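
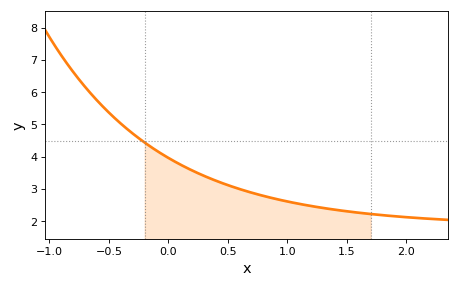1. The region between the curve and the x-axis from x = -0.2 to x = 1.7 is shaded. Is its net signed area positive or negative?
positive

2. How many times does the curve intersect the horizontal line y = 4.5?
1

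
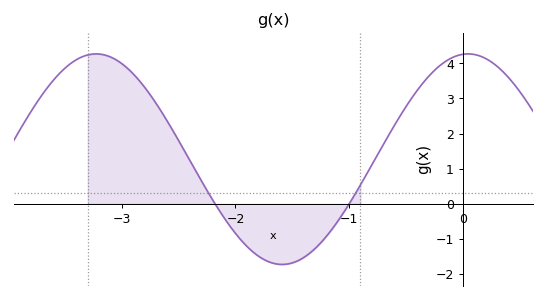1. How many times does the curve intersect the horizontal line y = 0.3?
2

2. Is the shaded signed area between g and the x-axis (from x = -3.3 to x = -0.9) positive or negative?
positive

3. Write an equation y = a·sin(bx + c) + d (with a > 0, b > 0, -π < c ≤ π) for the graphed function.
y = 3sin(1.9x + 1.5) + 1.27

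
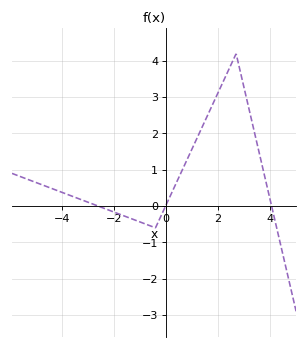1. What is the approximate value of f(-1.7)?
-0.247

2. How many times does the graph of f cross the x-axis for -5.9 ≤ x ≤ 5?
3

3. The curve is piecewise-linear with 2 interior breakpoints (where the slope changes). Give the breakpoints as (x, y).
(-0.4, -0.6); (2.7, 4.2)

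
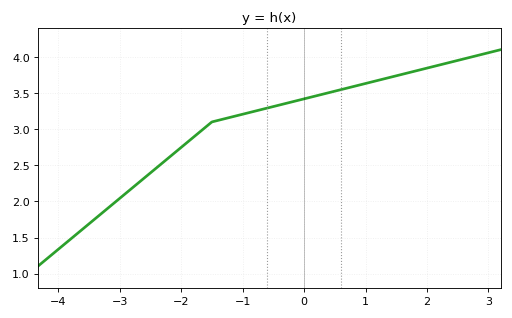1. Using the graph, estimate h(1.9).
3.82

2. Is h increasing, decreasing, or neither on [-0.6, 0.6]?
increasing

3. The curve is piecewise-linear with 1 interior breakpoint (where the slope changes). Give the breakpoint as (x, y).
(-1.5, 3.1)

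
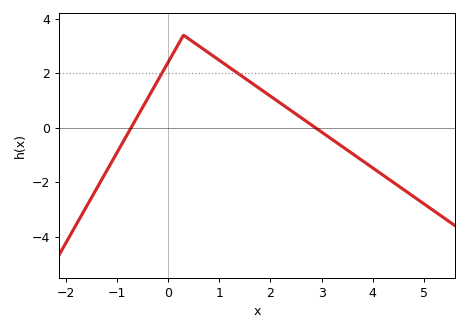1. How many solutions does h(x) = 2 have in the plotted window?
2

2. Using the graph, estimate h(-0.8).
-0.249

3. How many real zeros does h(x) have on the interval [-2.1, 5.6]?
2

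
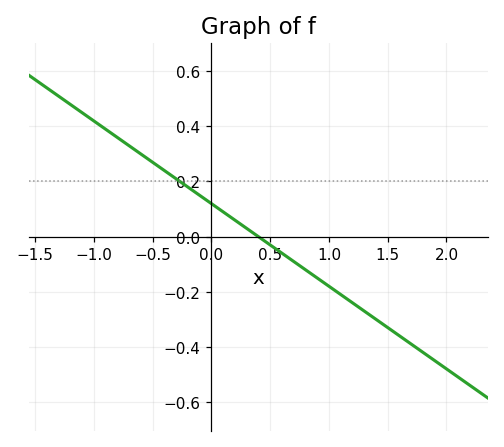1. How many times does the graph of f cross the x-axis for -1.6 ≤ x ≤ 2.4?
1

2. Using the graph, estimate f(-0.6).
0.3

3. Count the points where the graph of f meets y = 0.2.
1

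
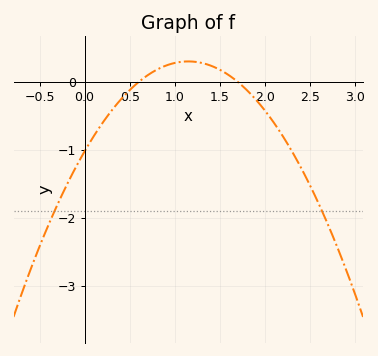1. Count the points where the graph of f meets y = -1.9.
2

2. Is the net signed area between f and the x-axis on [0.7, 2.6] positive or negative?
negative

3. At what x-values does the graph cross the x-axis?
0.6, 1.7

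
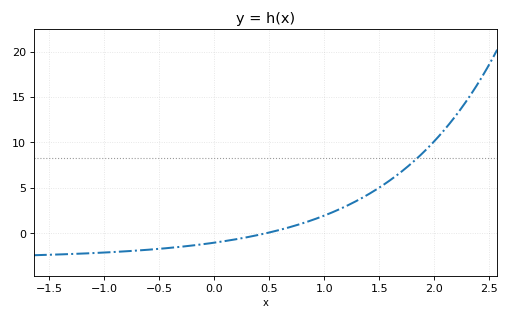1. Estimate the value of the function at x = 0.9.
1.49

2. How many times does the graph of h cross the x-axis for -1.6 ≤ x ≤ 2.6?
1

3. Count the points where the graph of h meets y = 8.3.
1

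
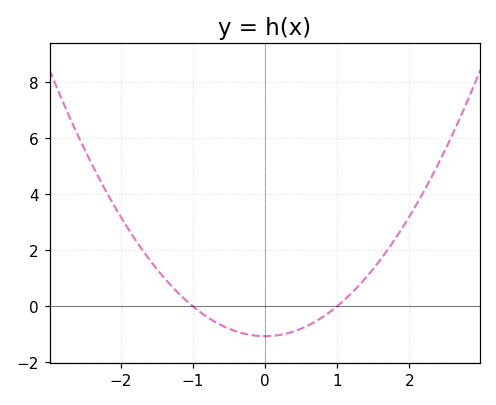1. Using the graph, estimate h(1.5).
1.34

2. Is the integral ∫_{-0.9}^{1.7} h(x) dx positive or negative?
negative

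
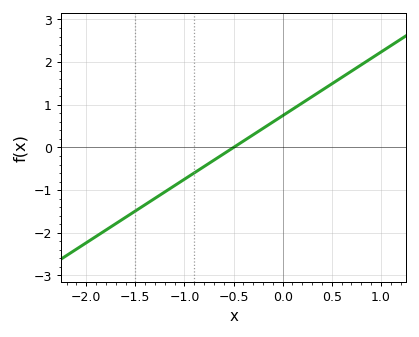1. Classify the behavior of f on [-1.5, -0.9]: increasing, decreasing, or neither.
increasing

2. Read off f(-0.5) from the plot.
0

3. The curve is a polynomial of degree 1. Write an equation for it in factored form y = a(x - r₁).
y = 1.49(x + 0.5)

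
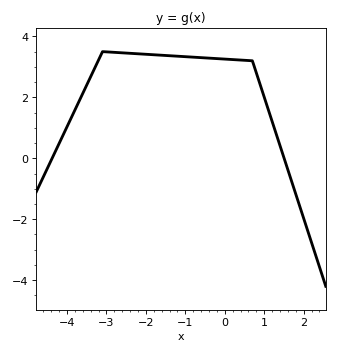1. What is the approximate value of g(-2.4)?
3.4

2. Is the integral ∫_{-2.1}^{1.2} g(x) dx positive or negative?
positive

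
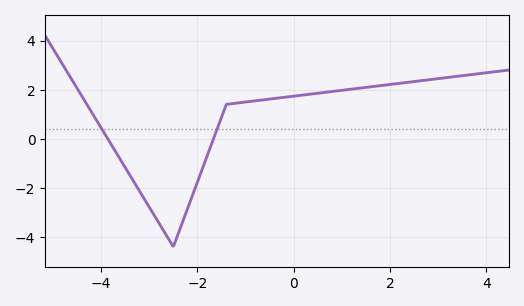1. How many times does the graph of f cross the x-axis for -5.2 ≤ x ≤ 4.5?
2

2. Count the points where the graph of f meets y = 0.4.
2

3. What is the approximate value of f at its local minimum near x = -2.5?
-4.39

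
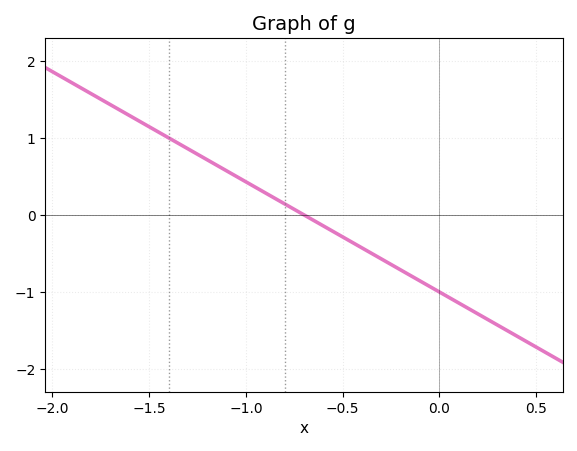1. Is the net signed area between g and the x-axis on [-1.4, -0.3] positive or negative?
positive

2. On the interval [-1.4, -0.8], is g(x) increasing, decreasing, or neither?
decreasing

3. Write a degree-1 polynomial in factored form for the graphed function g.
y = -1.43(x + 0.7)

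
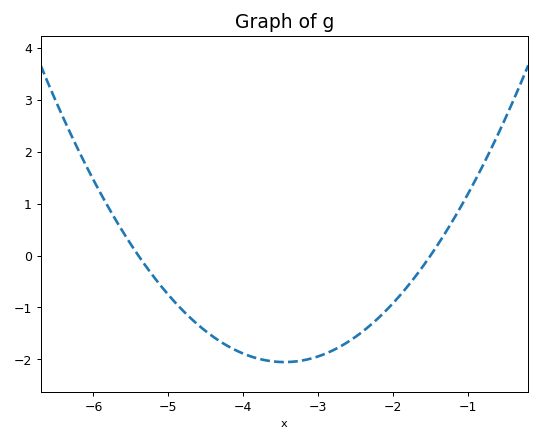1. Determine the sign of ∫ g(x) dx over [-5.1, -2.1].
negative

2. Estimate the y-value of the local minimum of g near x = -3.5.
-2.05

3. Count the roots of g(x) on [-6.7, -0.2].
2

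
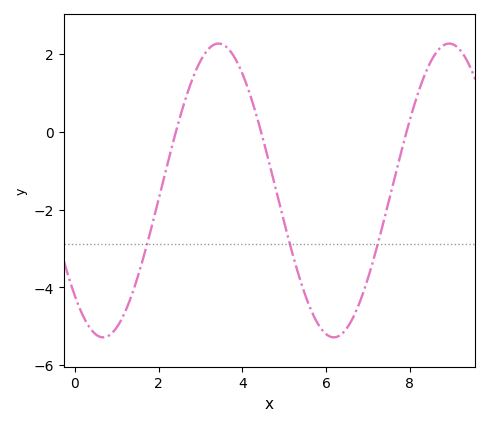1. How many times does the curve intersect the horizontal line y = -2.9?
3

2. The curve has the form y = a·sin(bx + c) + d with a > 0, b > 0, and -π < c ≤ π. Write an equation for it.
y = 3.78sin(1.14x - 2.34) - 1.51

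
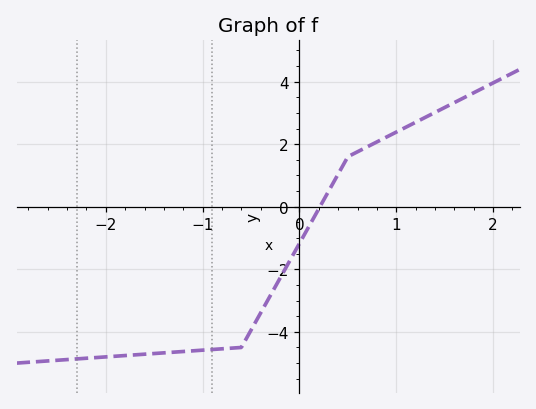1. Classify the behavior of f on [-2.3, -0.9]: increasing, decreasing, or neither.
increasing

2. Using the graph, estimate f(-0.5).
-3.95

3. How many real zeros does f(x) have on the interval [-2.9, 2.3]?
1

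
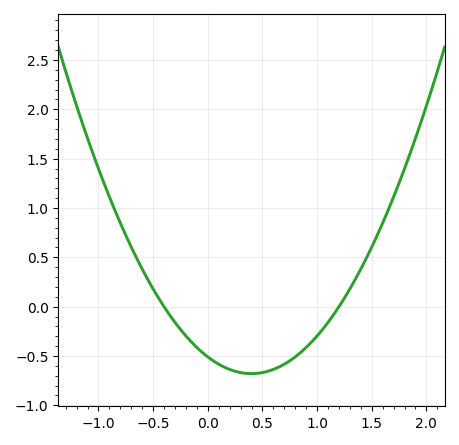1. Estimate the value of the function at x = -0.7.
0.604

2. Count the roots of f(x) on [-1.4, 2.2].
2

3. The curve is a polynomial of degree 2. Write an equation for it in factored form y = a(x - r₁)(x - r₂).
y = 1.06(x + 0.4)(x - 1.2)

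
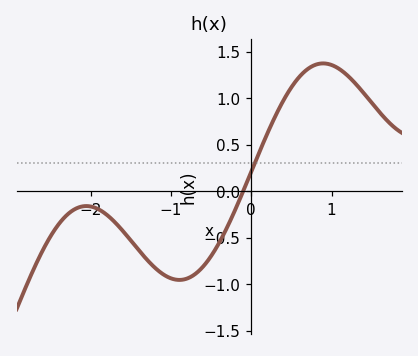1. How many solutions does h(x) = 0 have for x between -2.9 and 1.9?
1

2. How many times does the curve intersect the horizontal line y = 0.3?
1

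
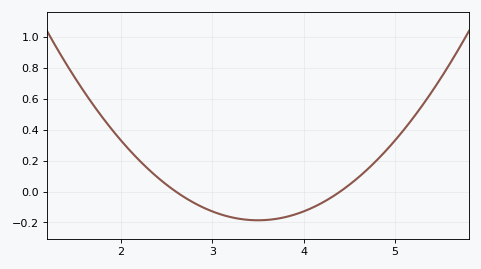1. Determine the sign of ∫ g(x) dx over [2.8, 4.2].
negative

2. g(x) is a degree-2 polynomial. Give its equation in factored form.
y = 0.23(x - 2.6)(x - 4.4)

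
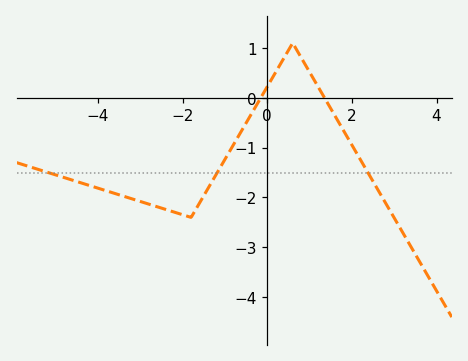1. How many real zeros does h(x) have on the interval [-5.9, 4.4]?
2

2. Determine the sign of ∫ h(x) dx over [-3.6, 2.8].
negative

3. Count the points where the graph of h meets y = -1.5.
3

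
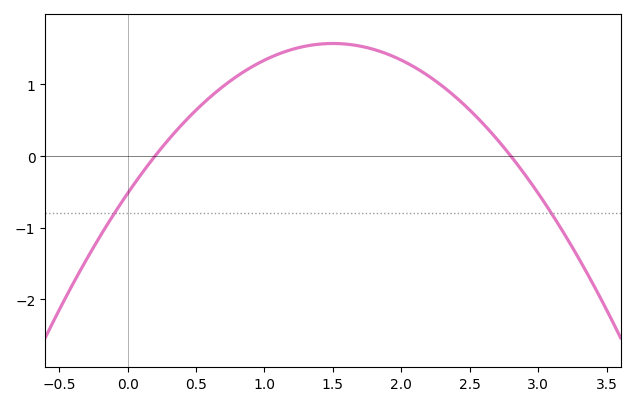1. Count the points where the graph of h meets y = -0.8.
2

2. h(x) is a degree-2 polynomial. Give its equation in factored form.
y = -0.93(x - 0.2)(x - 2.8)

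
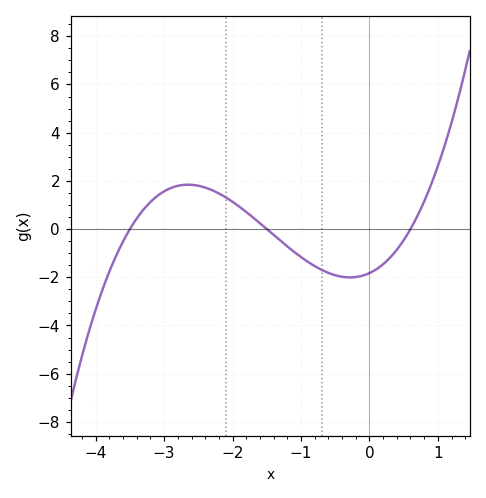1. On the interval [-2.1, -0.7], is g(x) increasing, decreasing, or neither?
decreasing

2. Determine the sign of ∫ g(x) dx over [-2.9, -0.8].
positive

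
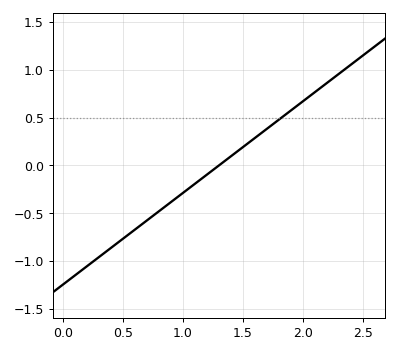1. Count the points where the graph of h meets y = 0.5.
1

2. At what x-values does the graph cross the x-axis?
1.3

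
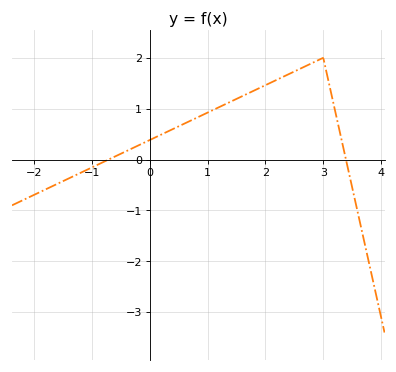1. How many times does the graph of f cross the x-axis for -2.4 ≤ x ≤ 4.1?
2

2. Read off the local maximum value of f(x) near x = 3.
2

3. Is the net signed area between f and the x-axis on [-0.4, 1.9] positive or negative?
positive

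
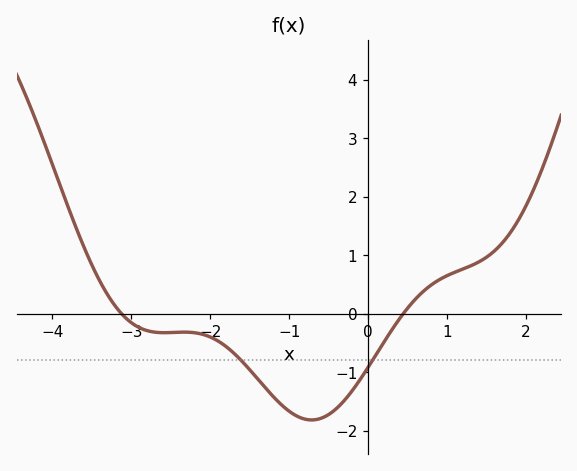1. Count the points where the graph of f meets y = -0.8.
2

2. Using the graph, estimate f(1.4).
0.9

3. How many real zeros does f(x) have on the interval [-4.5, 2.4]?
2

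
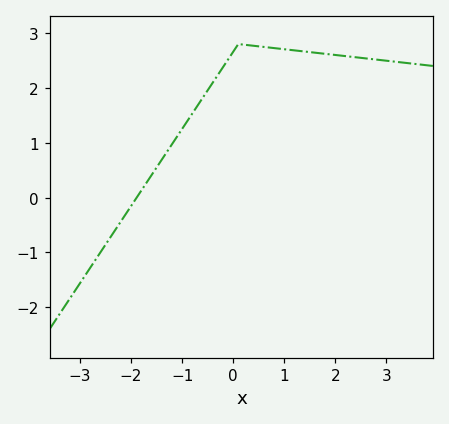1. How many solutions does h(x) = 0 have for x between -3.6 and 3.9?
1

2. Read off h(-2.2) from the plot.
-0.4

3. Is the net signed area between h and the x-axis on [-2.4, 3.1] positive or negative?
positive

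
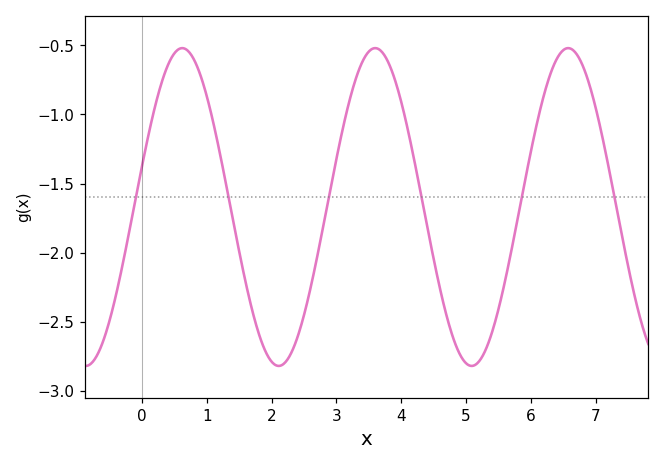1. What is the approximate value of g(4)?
-0.908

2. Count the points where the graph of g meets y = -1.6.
6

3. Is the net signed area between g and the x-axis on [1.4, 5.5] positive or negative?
negative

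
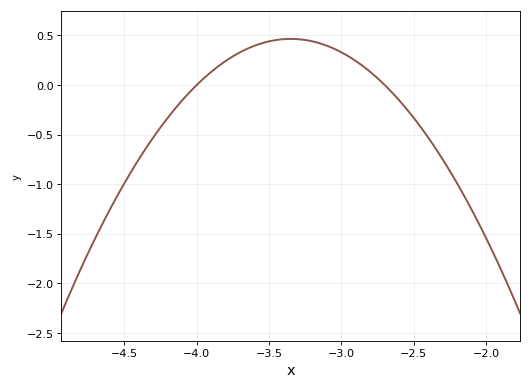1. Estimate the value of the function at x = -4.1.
-0.15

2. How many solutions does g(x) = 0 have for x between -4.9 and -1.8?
2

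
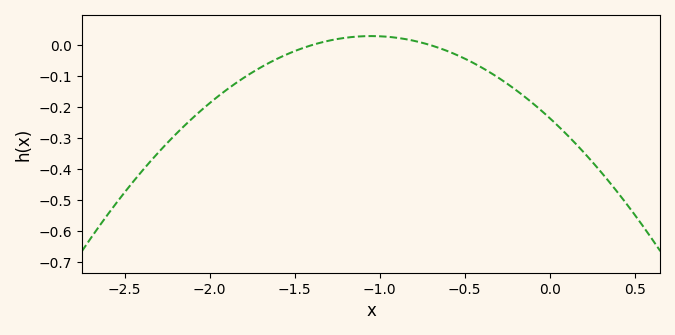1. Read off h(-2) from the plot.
-0.19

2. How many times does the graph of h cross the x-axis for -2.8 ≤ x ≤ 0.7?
2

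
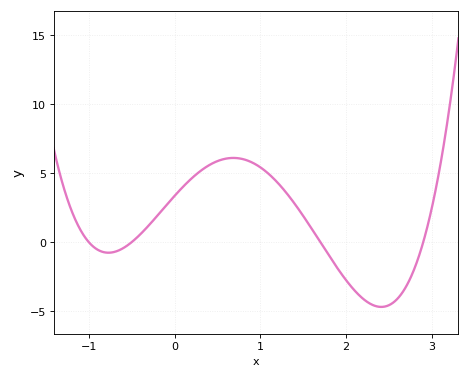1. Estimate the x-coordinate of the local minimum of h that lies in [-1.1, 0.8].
-0.771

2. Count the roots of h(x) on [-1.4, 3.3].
4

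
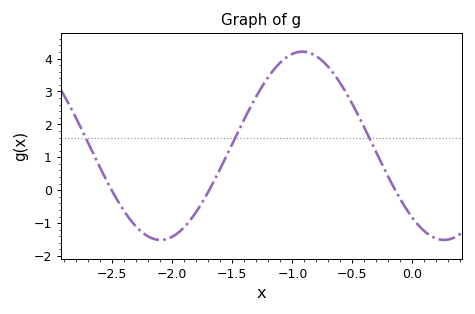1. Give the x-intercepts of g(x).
-2.5, -1.7, -0.15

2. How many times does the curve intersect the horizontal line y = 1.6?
3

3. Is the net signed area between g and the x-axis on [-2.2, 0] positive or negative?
positive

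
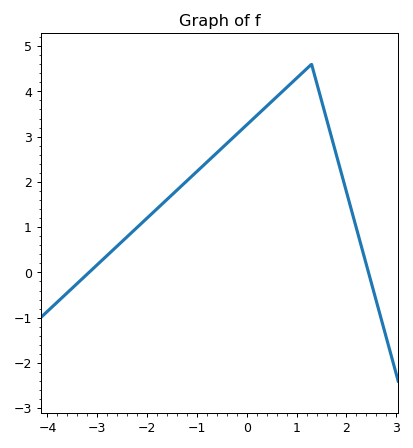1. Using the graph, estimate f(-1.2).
2.02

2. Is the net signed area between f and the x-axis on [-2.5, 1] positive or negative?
positive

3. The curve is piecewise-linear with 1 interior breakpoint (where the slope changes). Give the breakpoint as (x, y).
(1.3, 4.6)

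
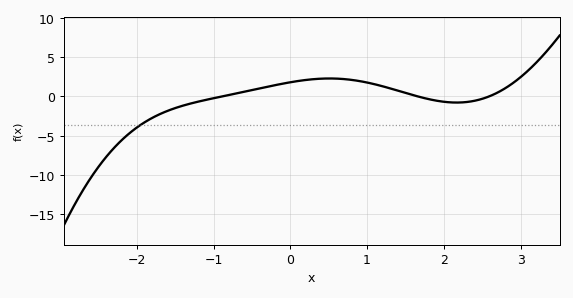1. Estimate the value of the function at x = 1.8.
-0.35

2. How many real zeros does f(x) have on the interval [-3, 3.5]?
3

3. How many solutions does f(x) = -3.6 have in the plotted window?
1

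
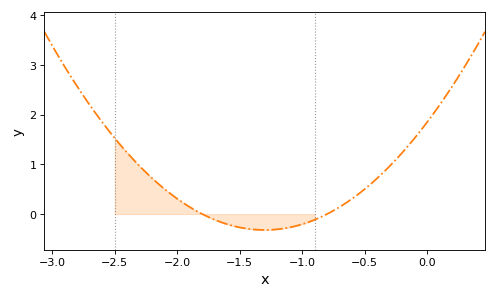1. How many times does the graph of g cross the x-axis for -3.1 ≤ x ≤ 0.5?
2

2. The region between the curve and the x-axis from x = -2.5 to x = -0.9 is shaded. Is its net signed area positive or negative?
positive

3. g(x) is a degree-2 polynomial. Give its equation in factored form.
y = 1.28(x + 1.8)(x + 0.8)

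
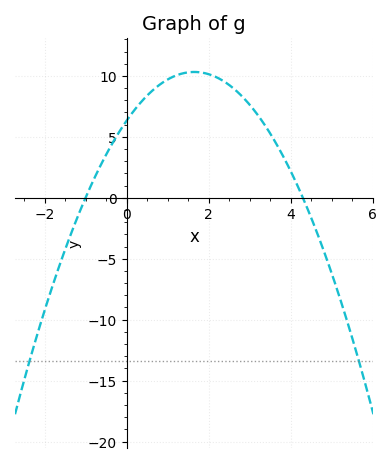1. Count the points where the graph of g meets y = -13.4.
2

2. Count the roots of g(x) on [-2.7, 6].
2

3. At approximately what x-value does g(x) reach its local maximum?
1.6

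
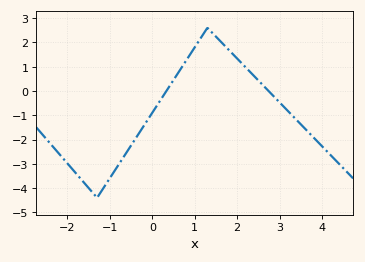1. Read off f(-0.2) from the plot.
-1.4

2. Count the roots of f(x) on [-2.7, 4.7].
2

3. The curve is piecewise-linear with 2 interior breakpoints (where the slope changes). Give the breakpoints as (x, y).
(-1.3, -4.4); (1.3, 2.6)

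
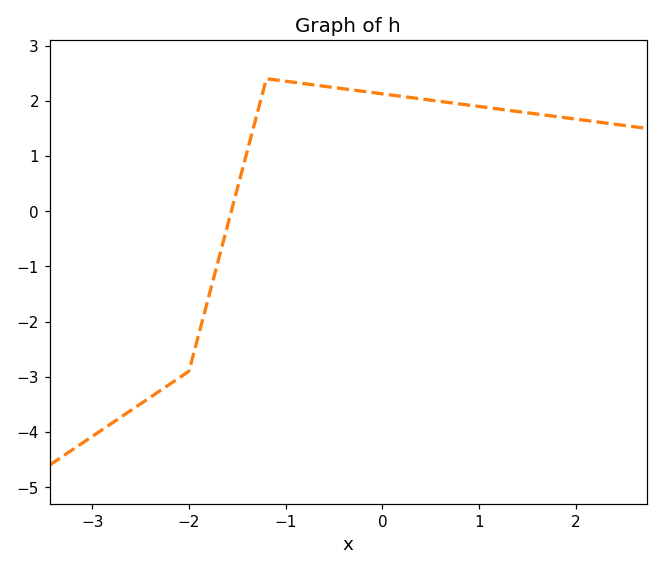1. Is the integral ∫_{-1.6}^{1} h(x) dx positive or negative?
positive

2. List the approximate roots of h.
-1.56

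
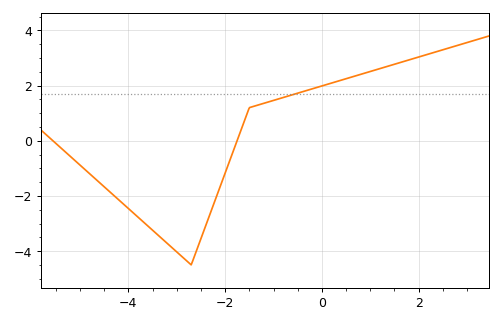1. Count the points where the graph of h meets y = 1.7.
1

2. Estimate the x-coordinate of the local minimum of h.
-2.8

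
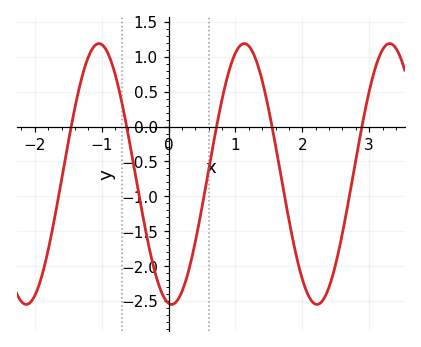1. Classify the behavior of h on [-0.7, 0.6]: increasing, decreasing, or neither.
neither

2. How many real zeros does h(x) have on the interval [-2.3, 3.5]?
5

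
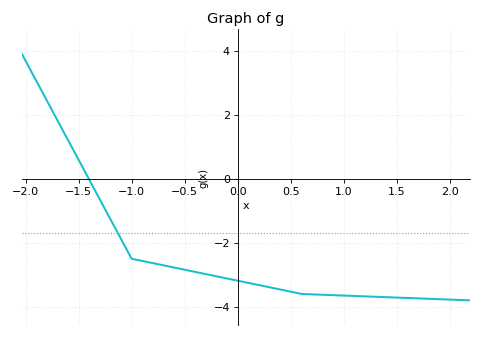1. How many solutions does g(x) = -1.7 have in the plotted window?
1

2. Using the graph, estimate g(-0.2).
-3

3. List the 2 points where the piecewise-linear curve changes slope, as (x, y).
(-1, -2.5); (0.6, -3.6)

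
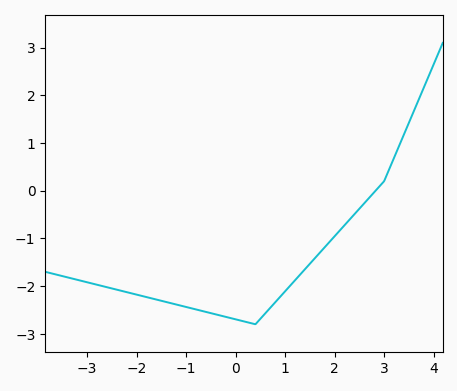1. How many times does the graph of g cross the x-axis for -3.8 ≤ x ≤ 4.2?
1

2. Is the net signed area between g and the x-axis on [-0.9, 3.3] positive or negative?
negative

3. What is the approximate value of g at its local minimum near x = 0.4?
-2.8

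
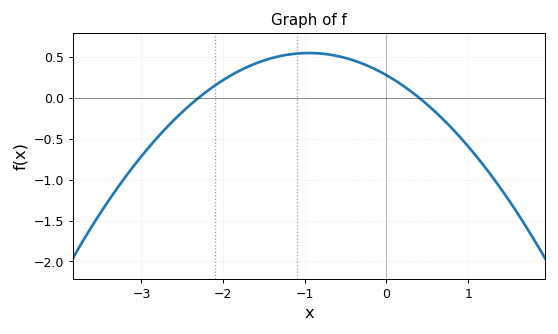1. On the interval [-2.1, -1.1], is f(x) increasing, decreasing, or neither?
increasing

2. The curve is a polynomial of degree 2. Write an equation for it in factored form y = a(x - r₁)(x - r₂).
y = -0.3(x + 2.3)(x - 0.4)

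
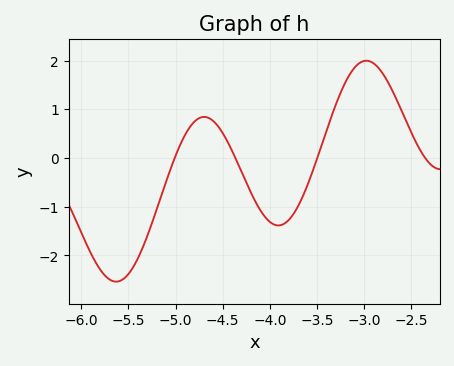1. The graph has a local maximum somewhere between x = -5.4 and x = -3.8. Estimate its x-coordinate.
-4.7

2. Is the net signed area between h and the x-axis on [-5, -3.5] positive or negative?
negative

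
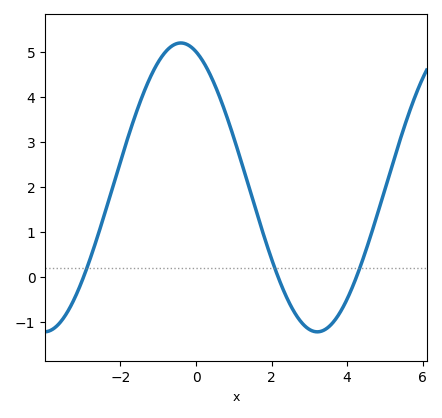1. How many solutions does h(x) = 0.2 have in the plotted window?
3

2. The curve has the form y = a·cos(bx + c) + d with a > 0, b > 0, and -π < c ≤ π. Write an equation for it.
y = 3.21cos(0.87x + 0.35) + 1.99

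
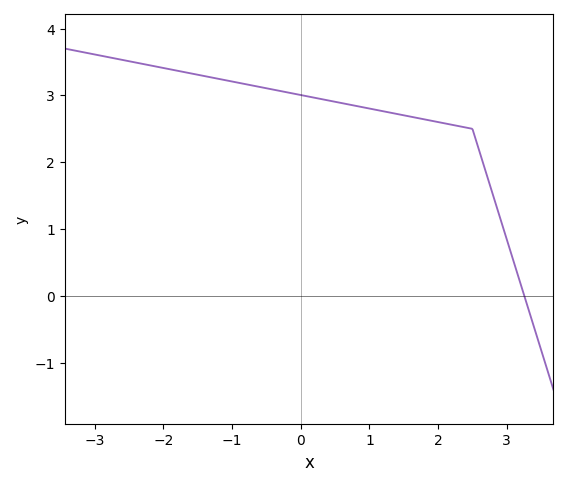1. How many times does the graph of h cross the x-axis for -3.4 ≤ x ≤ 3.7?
1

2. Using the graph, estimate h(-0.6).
3.13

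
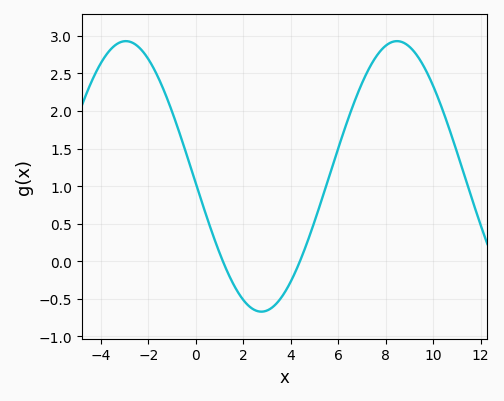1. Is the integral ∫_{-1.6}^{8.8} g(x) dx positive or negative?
positive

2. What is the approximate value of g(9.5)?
2.65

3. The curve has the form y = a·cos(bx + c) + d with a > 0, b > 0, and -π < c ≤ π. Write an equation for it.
y = 1.8cos(0.55x + 1.62) + 1.13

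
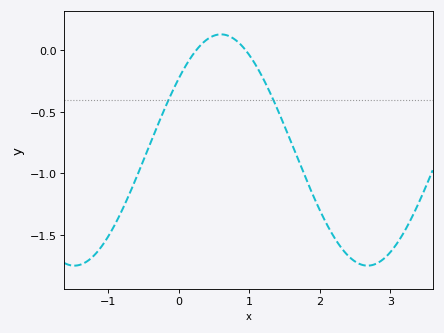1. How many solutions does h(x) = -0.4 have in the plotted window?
2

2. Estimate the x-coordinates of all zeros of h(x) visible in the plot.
0.2, 0.9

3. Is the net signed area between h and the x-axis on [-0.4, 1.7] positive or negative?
negative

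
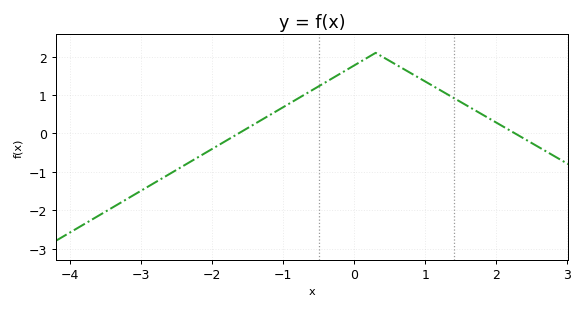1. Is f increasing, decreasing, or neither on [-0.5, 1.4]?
neither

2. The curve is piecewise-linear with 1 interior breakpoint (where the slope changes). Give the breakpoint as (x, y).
(0.3, 2.1)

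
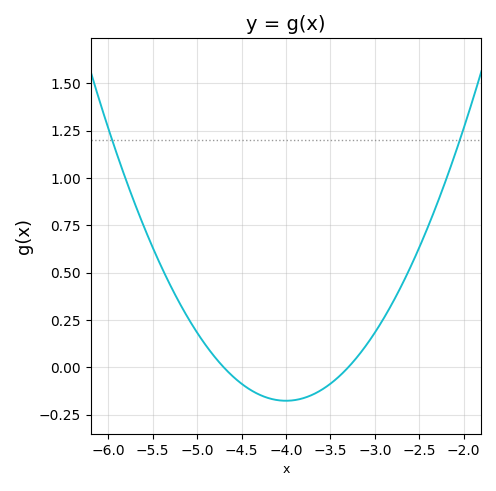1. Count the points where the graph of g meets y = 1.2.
2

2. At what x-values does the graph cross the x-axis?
-4.7, -3.3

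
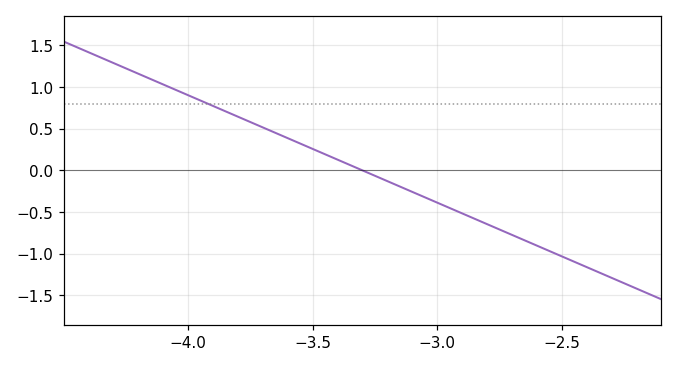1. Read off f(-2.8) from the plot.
-0.645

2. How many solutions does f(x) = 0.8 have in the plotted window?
1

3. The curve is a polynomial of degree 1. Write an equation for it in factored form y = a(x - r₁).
y = -1.29(x + 3.3)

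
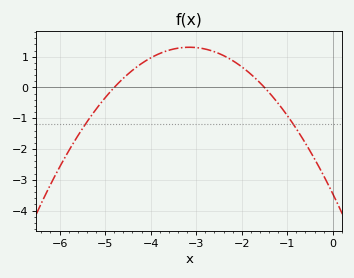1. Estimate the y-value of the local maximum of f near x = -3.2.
1.31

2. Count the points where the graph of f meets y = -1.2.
2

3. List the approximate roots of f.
-4.8, -1.5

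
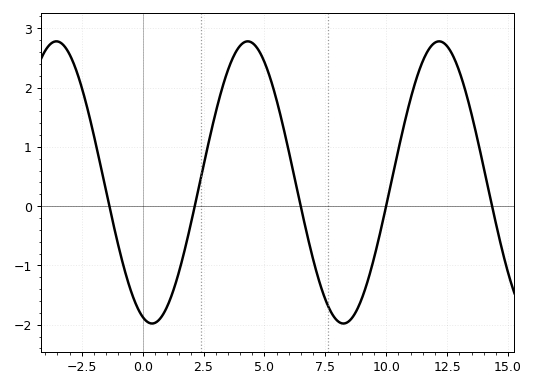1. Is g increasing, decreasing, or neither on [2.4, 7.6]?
neither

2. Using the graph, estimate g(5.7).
1.5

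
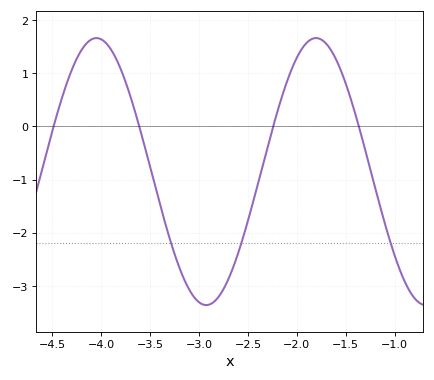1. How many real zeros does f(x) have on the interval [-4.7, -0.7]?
4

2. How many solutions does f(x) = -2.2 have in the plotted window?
3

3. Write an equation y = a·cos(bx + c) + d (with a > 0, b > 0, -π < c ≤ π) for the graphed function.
y = 2.51cos(2.8x - 1.2) - 0.85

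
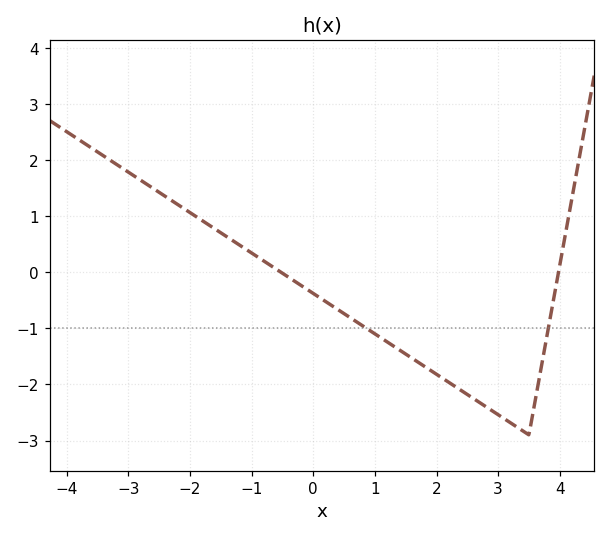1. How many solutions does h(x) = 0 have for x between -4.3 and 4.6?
2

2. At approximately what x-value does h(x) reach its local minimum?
3.4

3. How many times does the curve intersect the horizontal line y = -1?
2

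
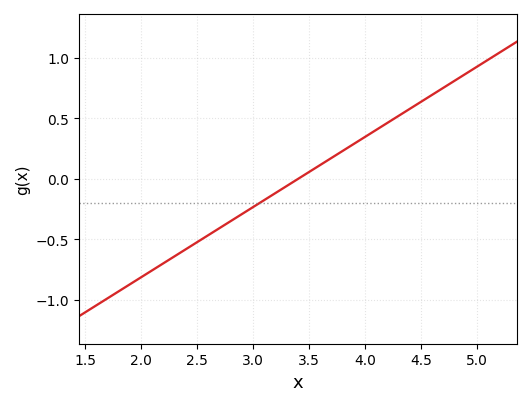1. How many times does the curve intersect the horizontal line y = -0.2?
1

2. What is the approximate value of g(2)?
-0.8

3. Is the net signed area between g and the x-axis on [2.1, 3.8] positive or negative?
negative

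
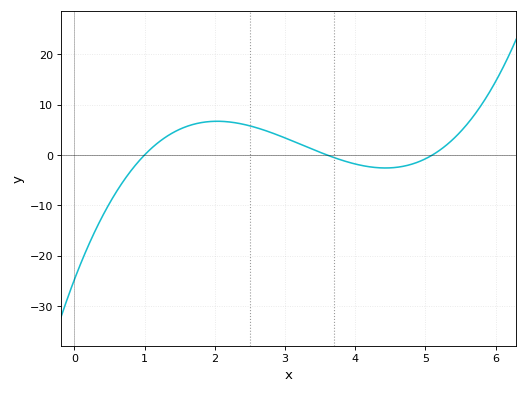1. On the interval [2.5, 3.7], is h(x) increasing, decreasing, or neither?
decreasing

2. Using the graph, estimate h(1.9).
7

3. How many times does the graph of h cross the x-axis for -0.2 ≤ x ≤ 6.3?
3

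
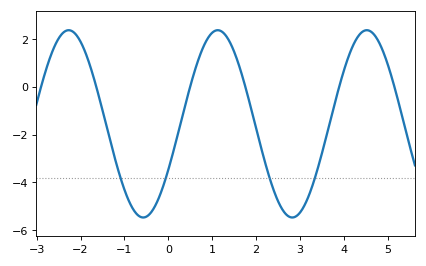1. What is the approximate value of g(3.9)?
0.055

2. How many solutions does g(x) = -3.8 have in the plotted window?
4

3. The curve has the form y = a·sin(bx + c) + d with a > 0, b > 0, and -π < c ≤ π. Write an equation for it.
y = 3.92sin(1.85x - 0.51) - 1.55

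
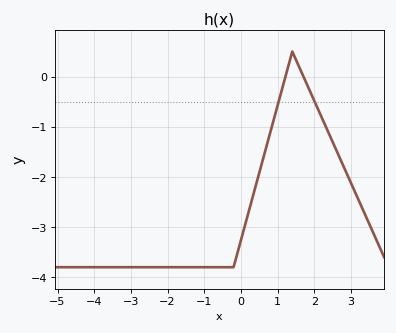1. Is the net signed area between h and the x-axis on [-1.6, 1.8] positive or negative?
negative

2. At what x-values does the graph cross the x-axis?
1.2, 1.8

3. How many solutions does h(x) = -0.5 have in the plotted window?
2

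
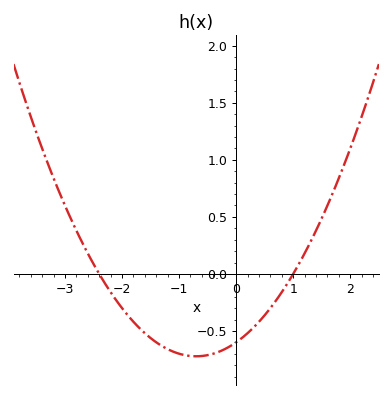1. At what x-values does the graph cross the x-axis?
-2.4, 1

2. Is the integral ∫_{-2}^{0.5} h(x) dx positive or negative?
negative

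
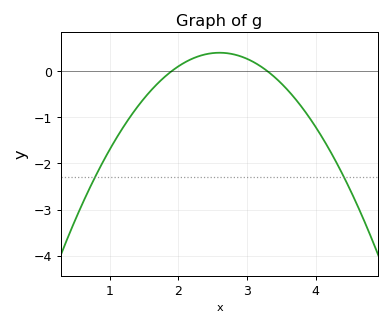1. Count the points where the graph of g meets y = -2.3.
2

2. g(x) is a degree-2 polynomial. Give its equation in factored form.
y = -0.82(x - 1.9)(x - 3.3)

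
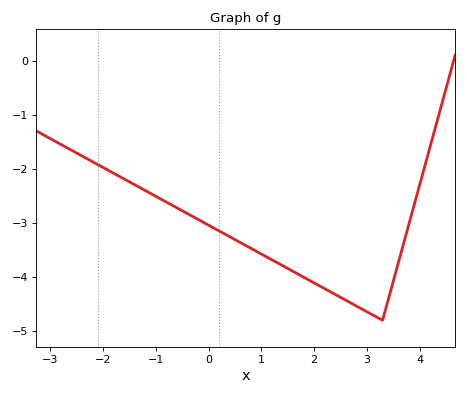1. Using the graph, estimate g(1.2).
-3.7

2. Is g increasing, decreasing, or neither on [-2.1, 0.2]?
decreasing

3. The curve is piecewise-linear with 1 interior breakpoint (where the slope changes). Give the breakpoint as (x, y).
(3.3, -4.8)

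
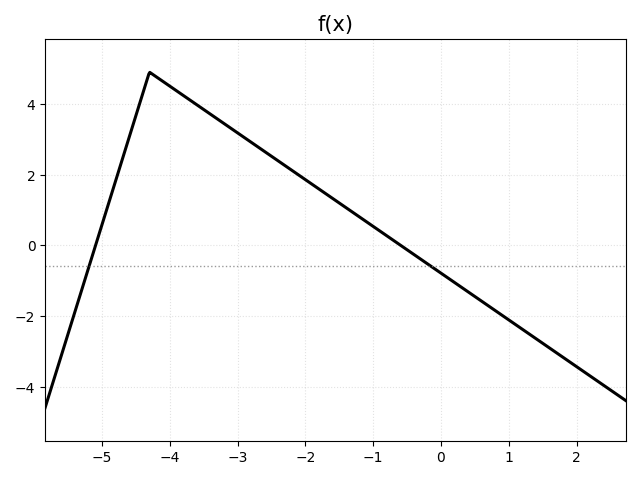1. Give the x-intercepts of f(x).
-5.09, -0.598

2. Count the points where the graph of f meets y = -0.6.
2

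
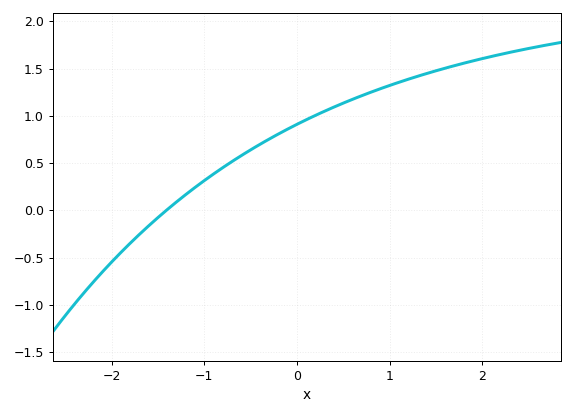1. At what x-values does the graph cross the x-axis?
-1.41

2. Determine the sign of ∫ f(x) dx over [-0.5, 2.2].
positive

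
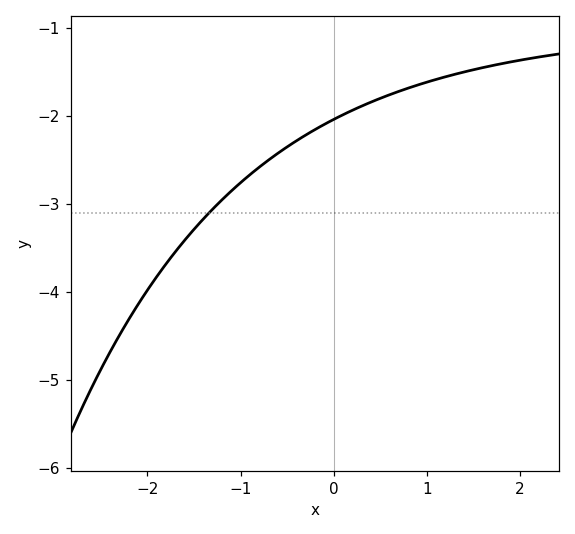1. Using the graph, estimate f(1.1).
-1.58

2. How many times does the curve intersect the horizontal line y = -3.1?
1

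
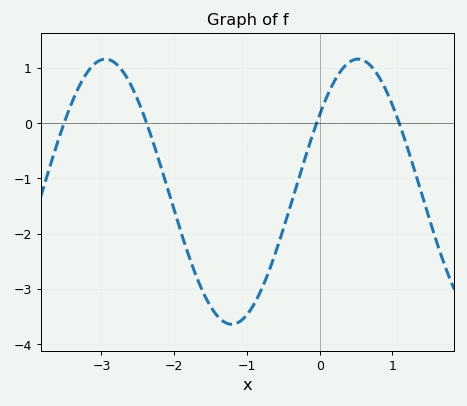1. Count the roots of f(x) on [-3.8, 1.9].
4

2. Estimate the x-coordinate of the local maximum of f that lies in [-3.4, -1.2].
-2.95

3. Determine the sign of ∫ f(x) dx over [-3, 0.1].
negative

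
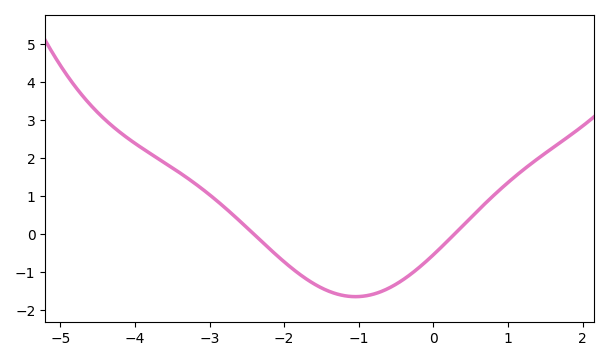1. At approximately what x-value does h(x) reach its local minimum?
-1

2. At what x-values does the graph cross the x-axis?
-2.4, 0.3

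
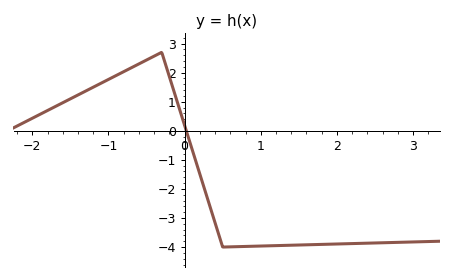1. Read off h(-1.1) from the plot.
1.6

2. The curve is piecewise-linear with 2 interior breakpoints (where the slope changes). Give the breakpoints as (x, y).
(-0.3, 2.7); (0.5, -4)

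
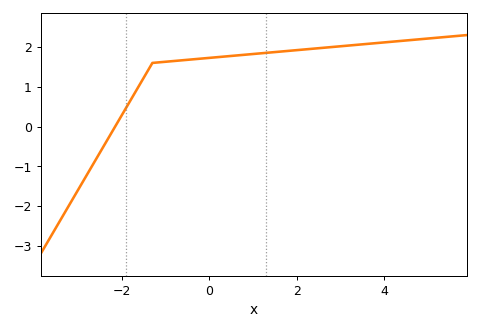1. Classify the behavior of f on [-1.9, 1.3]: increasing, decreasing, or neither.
increasing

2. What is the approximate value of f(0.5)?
1.78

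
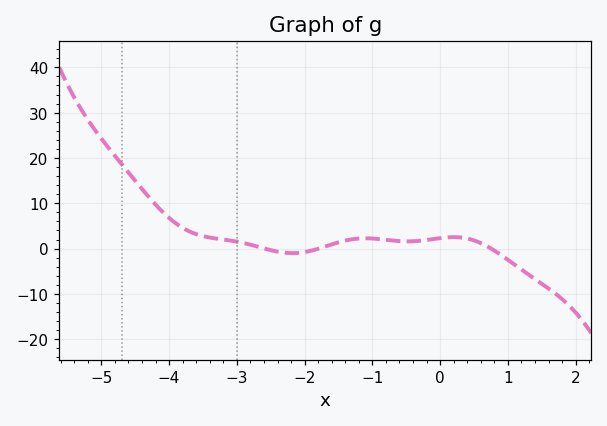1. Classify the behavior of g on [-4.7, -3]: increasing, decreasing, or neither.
decreasing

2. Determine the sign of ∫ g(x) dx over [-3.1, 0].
positive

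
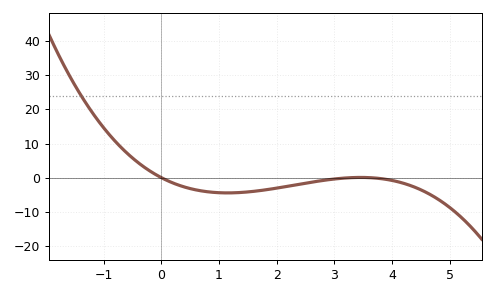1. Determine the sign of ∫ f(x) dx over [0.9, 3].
negative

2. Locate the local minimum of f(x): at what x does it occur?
1.2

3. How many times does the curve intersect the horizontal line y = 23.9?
1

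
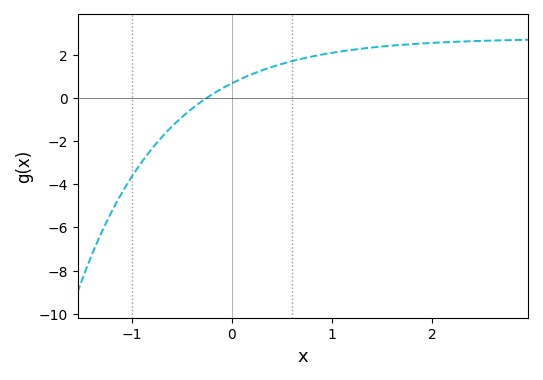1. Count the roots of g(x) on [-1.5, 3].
1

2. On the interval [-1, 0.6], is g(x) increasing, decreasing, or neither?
increasing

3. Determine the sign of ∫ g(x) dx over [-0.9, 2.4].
positive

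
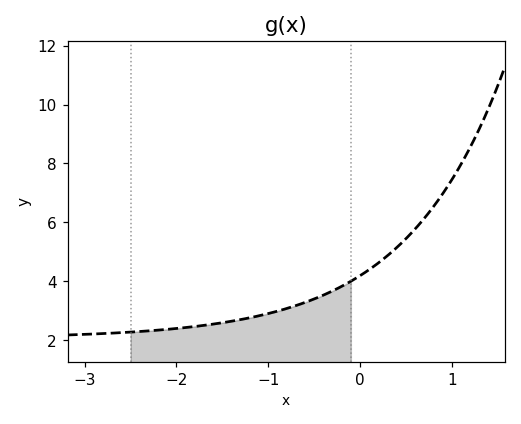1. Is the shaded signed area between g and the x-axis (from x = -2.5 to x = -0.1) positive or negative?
positive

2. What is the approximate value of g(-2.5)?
2.28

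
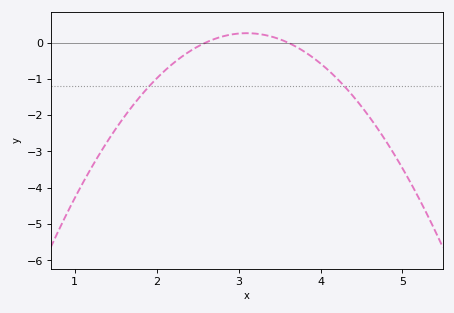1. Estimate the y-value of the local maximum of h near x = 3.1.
0.3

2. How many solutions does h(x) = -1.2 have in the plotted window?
2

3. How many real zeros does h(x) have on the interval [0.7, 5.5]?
2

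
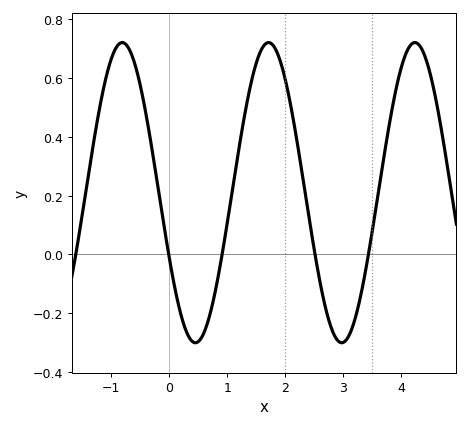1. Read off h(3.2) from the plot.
-0.221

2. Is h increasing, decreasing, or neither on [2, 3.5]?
neither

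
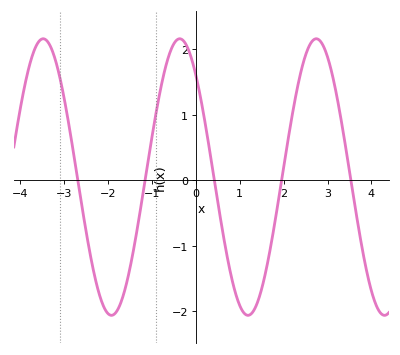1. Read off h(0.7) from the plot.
-1.1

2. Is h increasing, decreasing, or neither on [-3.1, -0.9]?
neither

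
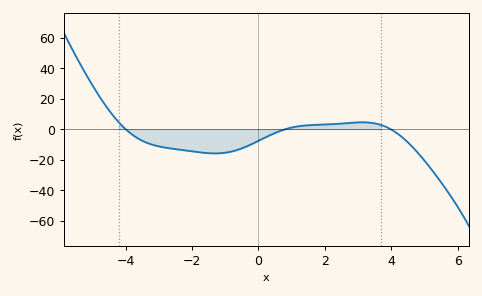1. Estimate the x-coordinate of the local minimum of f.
-1.31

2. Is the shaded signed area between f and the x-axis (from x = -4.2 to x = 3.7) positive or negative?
negative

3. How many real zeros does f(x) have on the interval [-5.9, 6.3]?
3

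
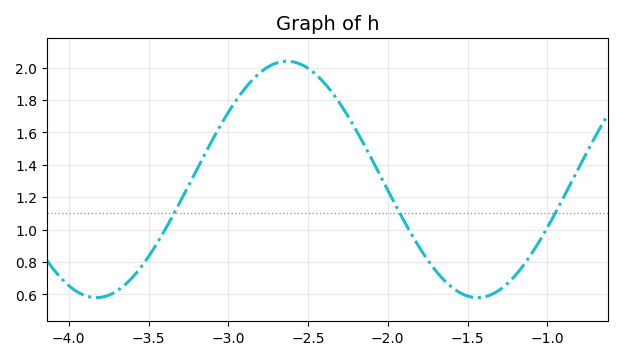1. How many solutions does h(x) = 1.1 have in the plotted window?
3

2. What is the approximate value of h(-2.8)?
1.97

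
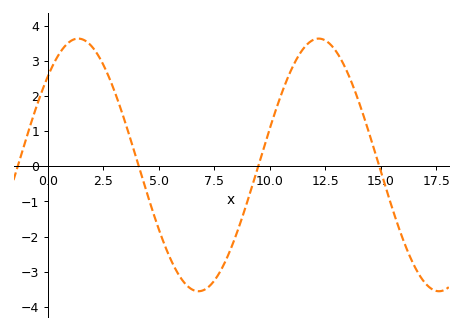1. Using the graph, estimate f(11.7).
3.5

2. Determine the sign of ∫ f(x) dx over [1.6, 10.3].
negative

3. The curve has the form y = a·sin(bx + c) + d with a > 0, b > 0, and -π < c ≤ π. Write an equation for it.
y = 3.6sin(0.58x + 0.78) + 0.04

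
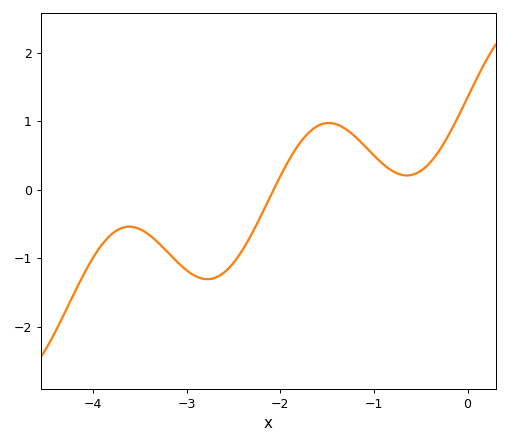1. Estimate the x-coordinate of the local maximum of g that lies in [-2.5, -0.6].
-1.48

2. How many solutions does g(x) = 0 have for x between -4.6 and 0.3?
1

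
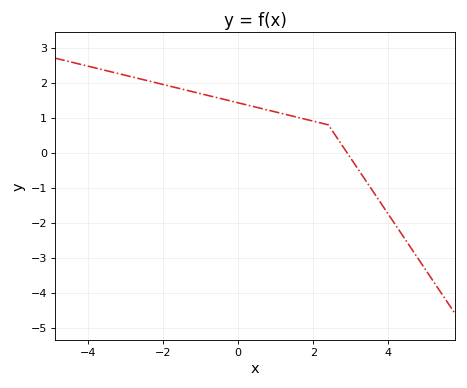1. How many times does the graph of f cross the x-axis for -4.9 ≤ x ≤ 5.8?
1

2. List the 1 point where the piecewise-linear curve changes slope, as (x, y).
(2.4, 0.8)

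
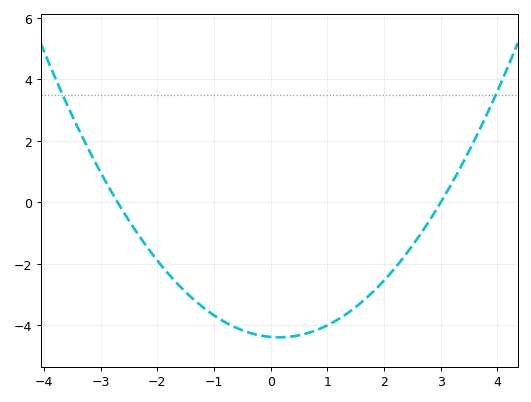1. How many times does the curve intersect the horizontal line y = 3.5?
2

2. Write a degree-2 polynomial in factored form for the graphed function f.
y = 0.54(x + 2.7)(x - 3)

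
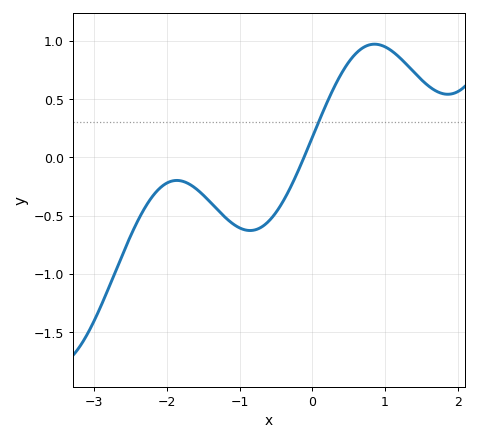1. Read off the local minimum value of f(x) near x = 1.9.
0.55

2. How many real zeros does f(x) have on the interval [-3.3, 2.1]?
1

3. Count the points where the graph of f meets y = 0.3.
1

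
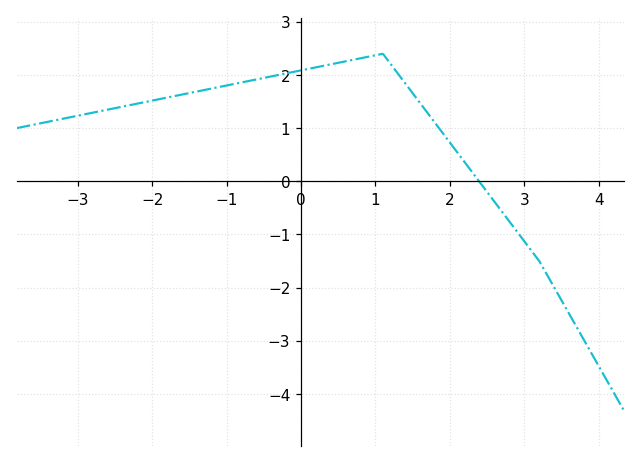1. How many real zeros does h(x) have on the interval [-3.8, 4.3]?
1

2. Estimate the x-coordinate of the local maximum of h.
1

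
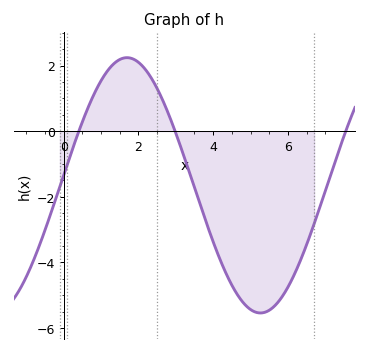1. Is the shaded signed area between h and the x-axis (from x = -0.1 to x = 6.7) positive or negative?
negative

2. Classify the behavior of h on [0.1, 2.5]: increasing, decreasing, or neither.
neither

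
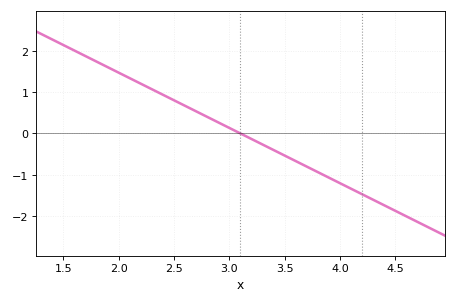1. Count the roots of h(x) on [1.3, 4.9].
1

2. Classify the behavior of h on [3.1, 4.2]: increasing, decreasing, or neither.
decreasing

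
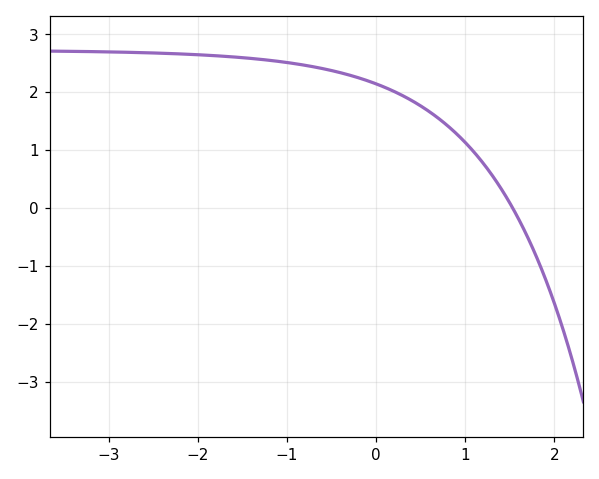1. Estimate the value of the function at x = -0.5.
2.37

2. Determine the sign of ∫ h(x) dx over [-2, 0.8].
positive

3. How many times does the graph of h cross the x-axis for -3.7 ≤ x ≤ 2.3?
1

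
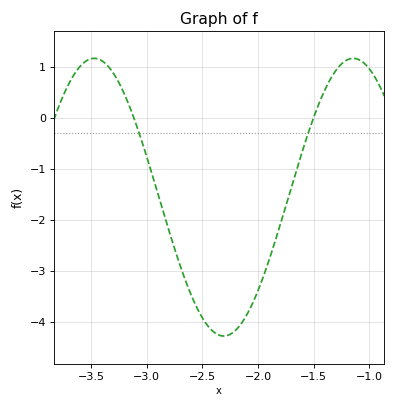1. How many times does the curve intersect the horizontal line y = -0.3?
2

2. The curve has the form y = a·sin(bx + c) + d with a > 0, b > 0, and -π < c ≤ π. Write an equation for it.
y = 2.72sin(2.7x - 1.6) - 1.56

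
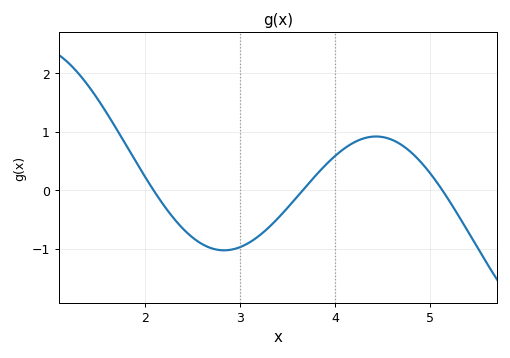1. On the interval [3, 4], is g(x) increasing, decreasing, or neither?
increasing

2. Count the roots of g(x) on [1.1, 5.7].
3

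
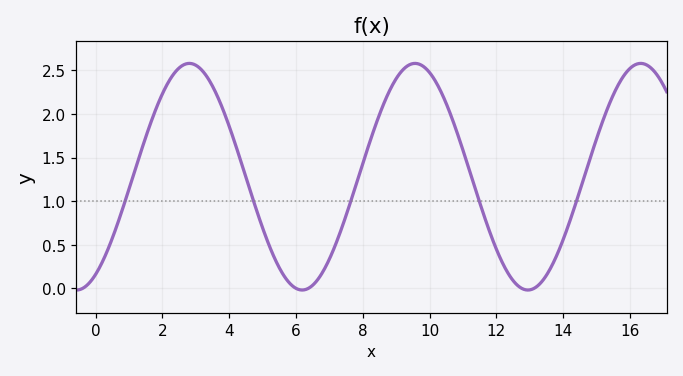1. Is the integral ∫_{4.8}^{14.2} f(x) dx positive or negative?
positive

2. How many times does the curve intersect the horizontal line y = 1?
5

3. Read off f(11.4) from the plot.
1.1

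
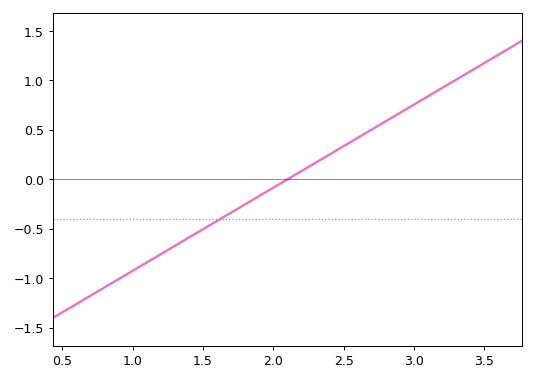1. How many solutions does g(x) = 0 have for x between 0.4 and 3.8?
1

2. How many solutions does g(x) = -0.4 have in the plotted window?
1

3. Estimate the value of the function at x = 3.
0.756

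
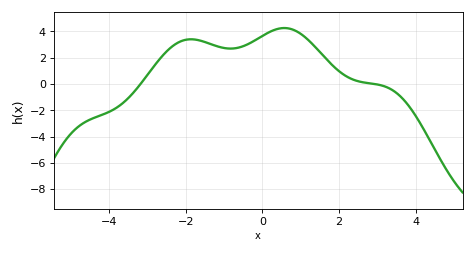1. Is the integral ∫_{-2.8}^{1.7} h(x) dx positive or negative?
positive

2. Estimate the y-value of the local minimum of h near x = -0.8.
2.6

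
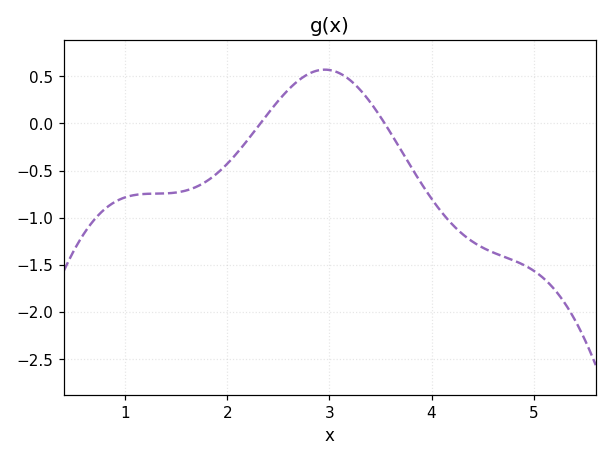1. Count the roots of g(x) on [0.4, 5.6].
2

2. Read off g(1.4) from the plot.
-0.743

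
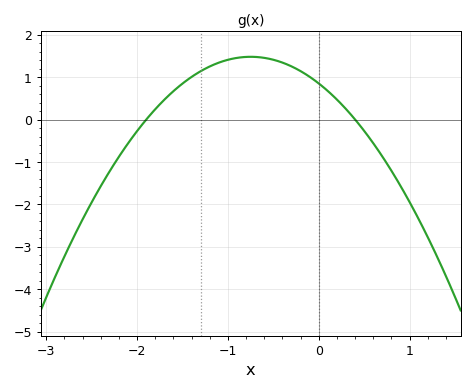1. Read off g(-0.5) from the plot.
1.41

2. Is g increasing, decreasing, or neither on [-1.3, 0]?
neither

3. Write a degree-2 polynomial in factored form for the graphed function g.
y = -1.12(x + 1.9)(x - 0.4)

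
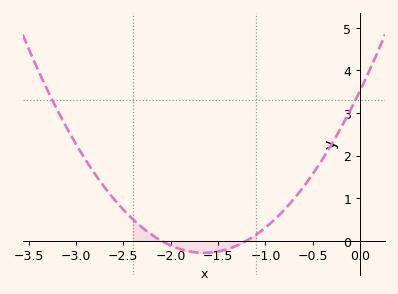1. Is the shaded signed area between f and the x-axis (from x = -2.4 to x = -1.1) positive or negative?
negative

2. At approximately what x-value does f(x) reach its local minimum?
-1.6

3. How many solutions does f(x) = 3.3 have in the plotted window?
2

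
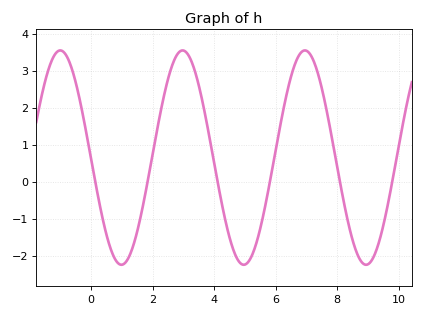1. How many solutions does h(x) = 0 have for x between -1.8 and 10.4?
6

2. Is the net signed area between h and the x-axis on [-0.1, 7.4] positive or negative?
positive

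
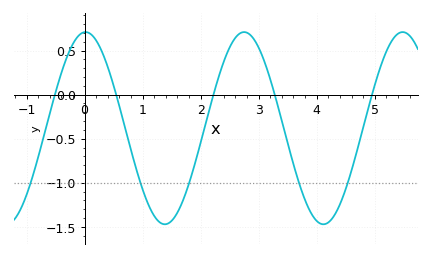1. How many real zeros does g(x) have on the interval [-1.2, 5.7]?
5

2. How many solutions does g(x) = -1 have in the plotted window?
5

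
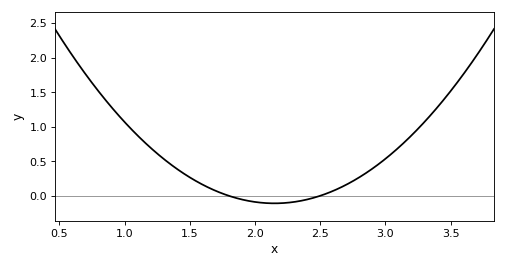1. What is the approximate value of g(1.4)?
0.4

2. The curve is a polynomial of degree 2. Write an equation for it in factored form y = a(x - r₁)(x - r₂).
y = 0.89(x - 1.8)(x - 2.5)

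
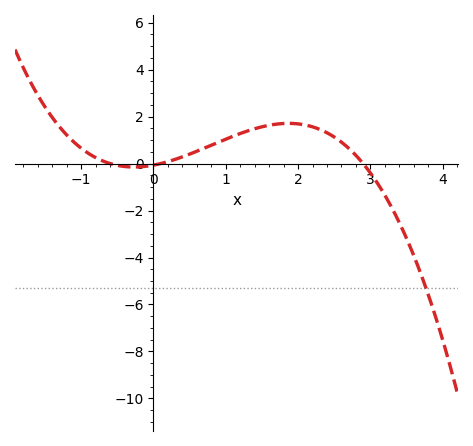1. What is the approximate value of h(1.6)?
1.6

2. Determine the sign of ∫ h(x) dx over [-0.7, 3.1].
positive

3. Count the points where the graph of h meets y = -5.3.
1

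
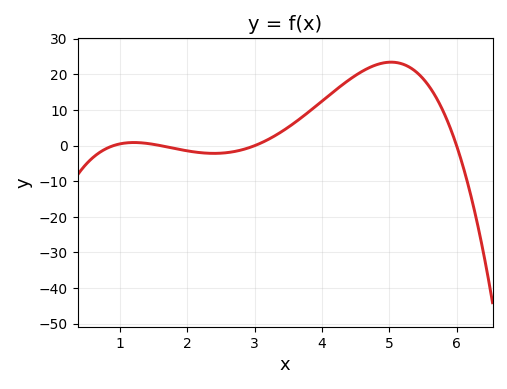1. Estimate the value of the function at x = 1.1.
0.782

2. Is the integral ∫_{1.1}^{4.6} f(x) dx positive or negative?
positive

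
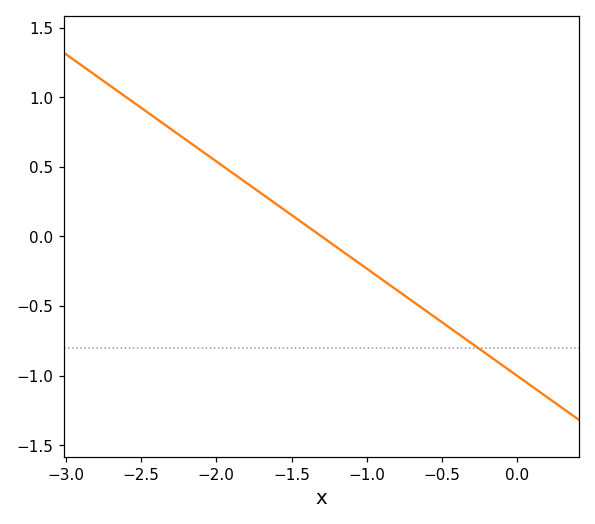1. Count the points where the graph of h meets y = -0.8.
1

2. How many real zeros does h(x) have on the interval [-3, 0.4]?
1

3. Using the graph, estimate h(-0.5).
-0.616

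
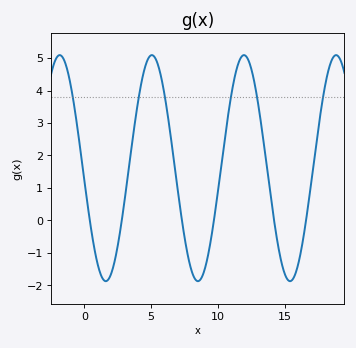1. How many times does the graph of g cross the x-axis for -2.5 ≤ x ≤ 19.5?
6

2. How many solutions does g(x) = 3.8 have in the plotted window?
6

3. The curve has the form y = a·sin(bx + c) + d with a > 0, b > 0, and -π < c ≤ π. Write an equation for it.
y = 3.48sin(0.91x - 3) + 1.61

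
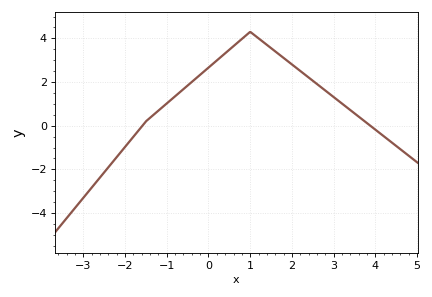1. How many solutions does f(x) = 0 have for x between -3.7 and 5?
2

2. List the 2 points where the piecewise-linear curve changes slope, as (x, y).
(-1.5, 0.2); (1, 4.3)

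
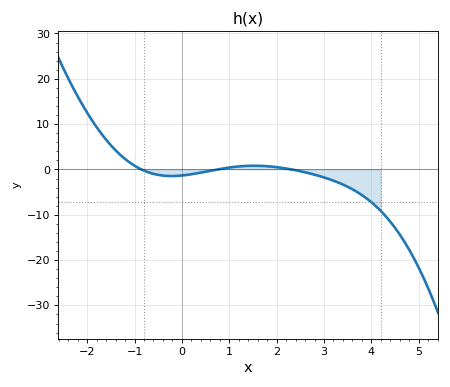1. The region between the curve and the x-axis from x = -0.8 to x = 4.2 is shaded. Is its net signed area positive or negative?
negative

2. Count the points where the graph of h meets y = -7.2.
1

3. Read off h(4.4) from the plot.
-11.5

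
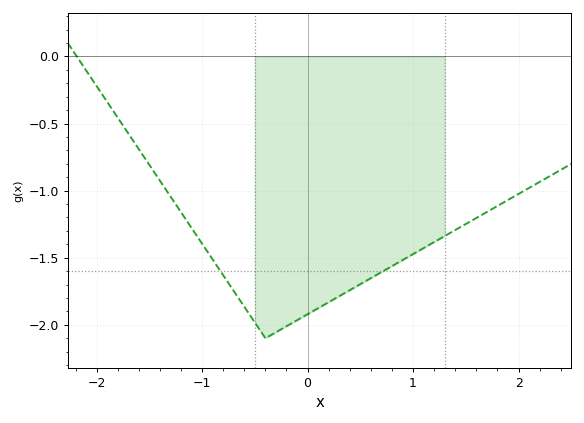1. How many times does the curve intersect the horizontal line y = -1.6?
2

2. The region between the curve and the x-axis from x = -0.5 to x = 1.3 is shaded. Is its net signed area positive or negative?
negative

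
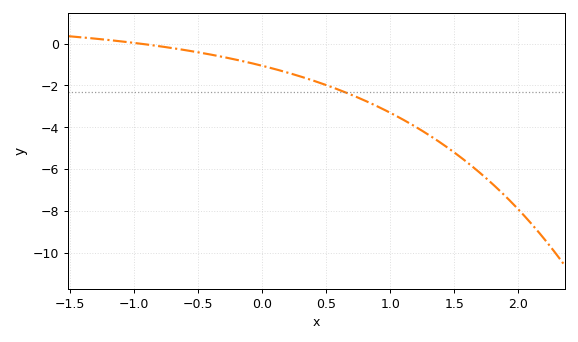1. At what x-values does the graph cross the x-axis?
-0.956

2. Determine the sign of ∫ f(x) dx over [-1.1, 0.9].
negative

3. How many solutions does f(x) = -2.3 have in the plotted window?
1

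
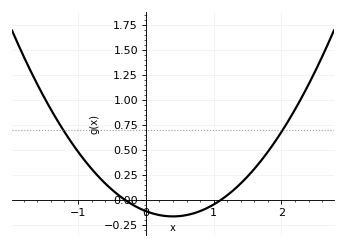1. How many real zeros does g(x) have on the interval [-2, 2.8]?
2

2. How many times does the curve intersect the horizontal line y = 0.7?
2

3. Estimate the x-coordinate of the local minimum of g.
0.4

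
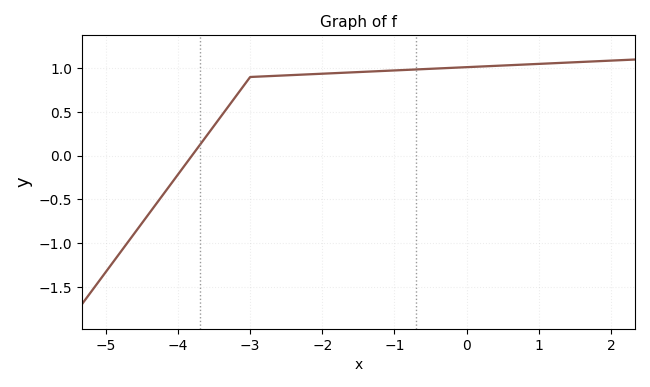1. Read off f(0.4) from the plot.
1.03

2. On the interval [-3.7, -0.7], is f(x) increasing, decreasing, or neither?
increasing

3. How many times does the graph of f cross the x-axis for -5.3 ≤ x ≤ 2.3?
1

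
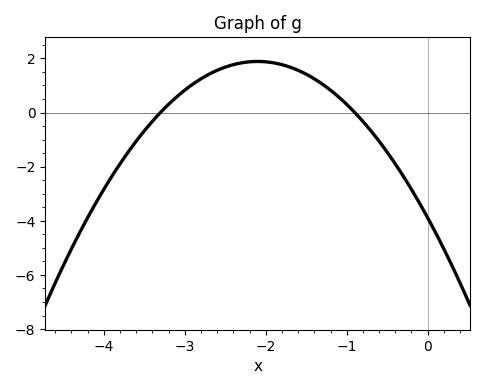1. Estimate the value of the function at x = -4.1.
-3.4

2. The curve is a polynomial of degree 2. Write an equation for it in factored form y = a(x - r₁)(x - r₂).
y = -1.31(x + 3.3)(x + 0.9)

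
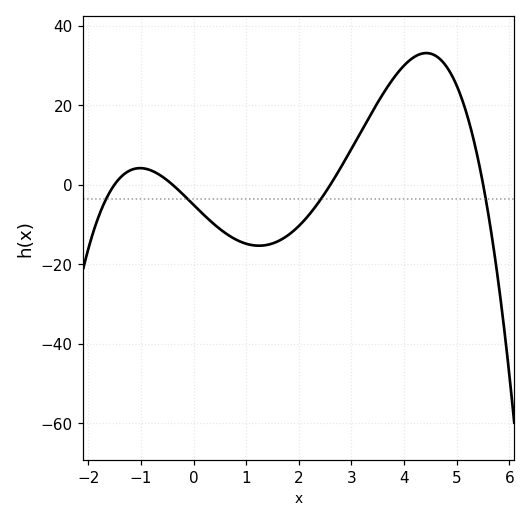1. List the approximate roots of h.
-1.5, -0.4, 2.6, 5.5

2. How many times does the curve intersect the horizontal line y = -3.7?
4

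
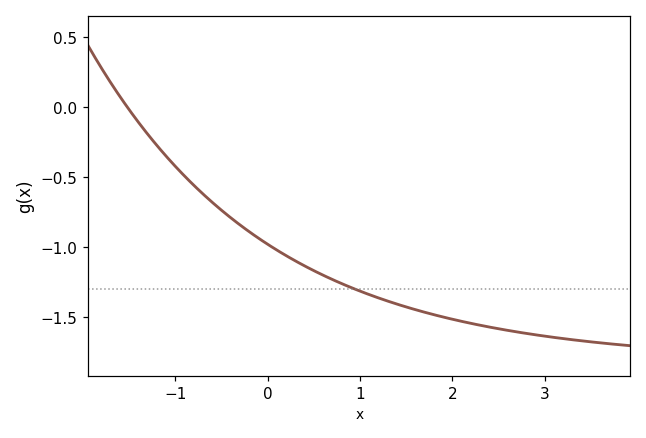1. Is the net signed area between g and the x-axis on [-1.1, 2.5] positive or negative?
negative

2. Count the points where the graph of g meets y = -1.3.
1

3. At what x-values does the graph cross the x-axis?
-1.5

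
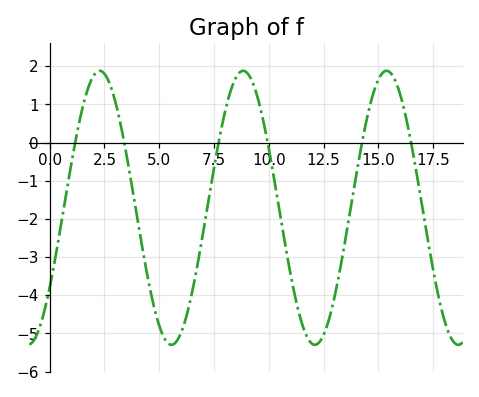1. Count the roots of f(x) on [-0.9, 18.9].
6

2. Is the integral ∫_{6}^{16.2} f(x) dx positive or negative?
negative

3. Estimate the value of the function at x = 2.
1.75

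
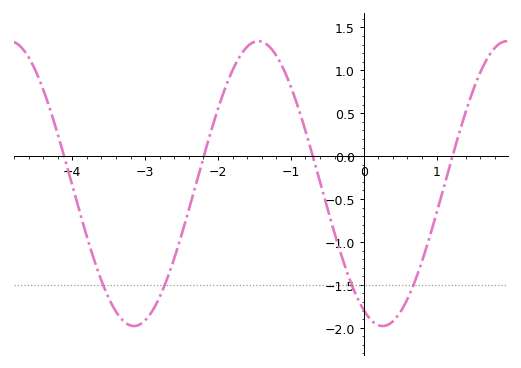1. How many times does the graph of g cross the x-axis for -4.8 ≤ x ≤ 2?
4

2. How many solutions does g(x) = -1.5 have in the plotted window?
4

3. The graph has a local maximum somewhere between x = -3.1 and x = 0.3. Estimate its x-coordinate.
-1.4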